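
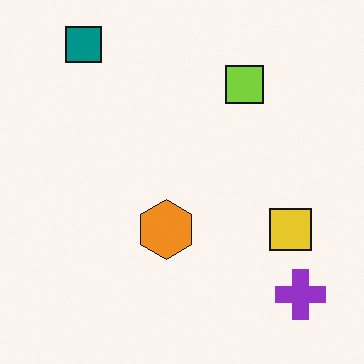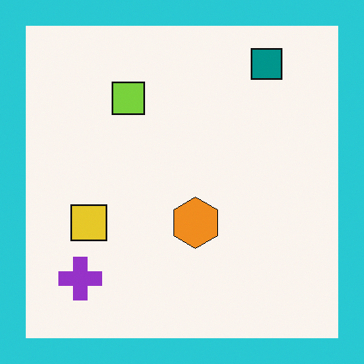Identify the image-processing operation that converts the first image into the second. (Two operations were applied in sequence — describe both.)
It was flipped horizontally (left ↔ right), then framed with a cyan border.

The purple cross is in the bottom-right of the first image and the bottom-left of the second — shapes on opposite sides of the vertical midline have swapped in a mirror flip. A solid cyan frame runs around the edge of the second image, with the content slightly shrunk inside it.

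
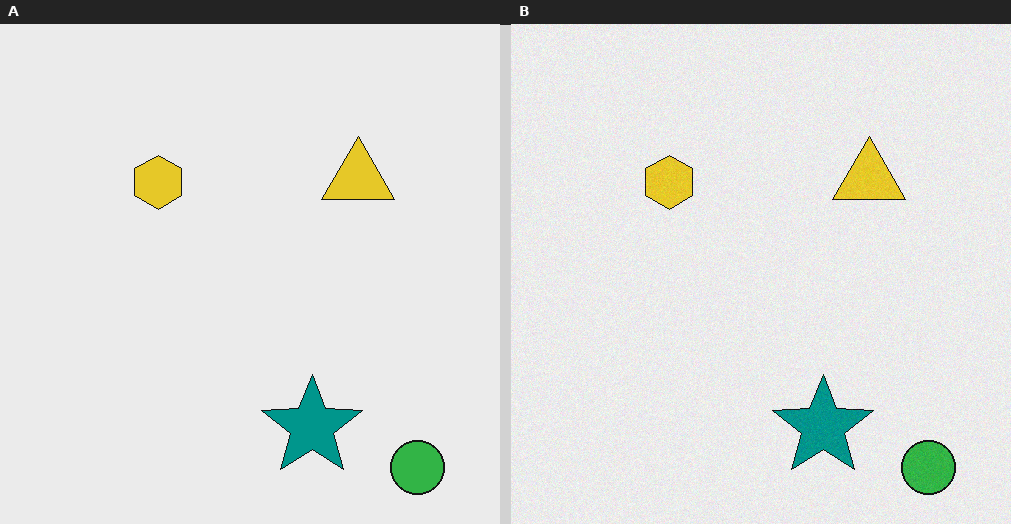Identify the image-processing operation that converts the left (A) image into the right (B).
It was degraded with a light layer of grain.

Random speckle covers the whole image, including the flat background.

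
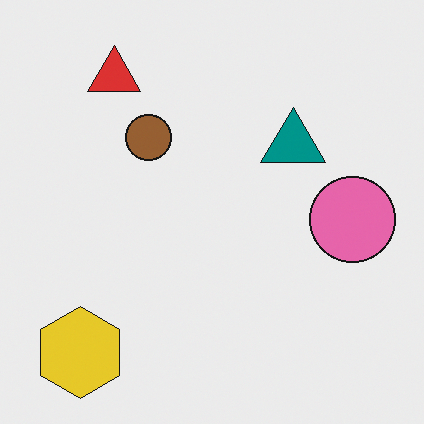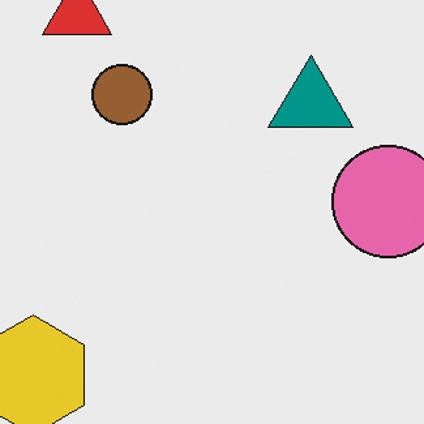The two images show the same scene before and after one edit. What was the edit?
The second image is the first cropped slightly and scaled back up.

The visible shapes are larger and the field of view is narrower; shapes near the original edges may be partly or wholly outside the frame — a crop-and-rescale.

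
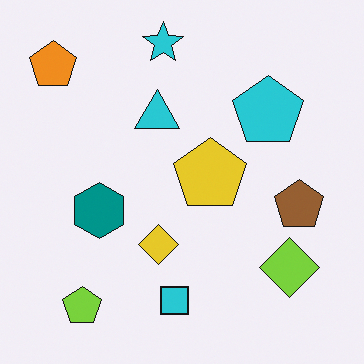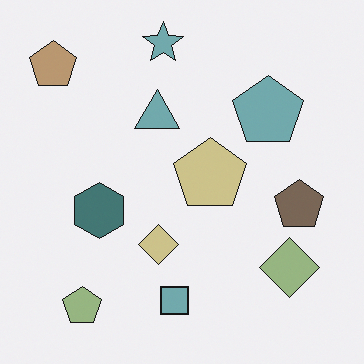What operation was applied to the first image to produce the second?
Made much more muted (saturation change).

All colors are more muted and greyish — a global saturation change.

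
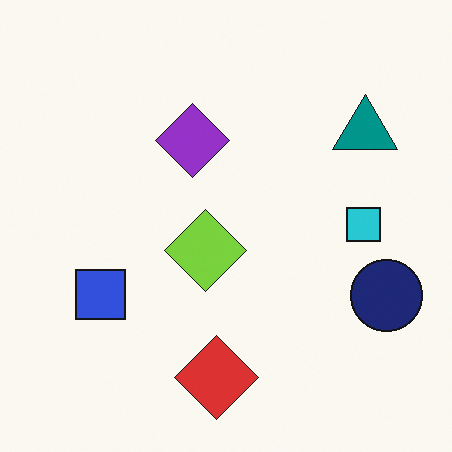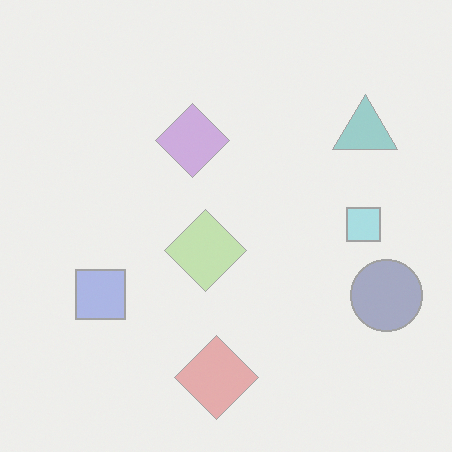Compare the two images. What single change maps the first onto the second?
The second image is the first washed out (contrast reduced).

Tones are pushed toward mid-grey across the whole image — a global contrast change.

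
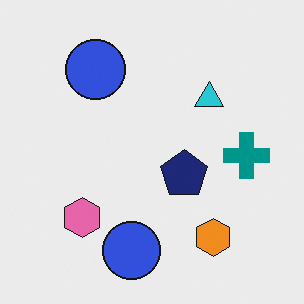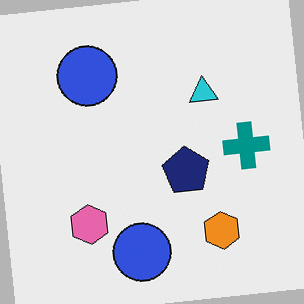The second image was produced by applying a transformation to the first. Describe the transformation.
This is the original image rotated counter-clockwise by a small amount.

Every shape is tilted by the same angle and the image corners show triangular fill wedges — a whole-image rotation by a non-right angle.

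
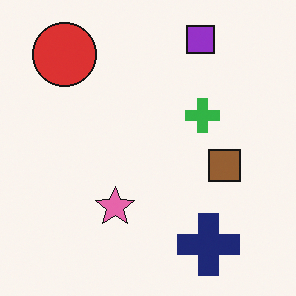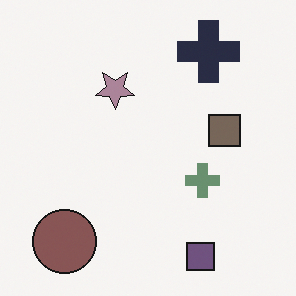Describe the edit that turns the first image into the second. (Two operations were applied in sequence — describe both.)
It was flipped vertically (top ↔ bottom), then made much more muted (saturation change).

The purple square is in the top-right of the first image and the bottom-right of the second — shapes on opposite sides of the horizontal midline have swapped in a mirror flip. All colors are more muted and greyish — a global saturation change.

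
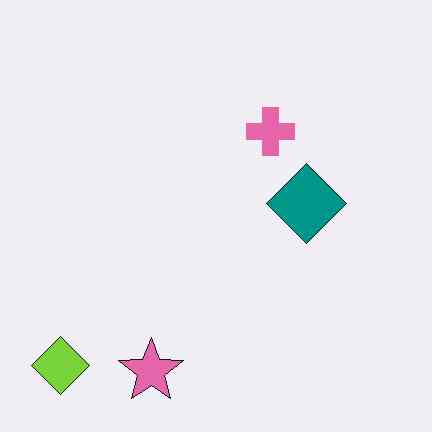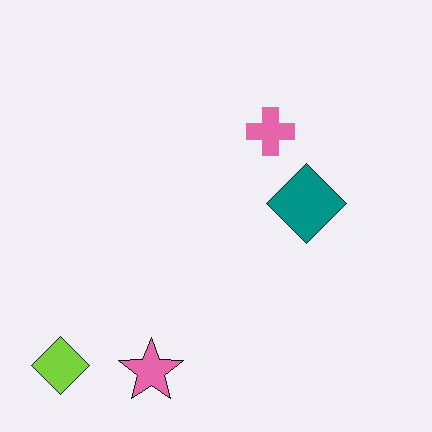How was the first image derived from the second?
JPEG-compressed with visible artifacts.

Blocky 8×8 compression artifacts appear around shape edges and the flat background shows ringing — characteristic JPEG degradation.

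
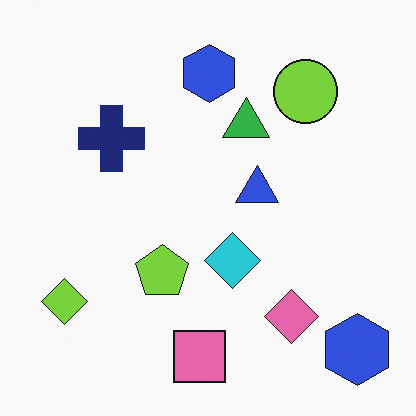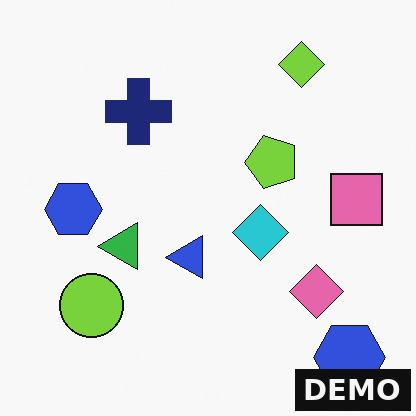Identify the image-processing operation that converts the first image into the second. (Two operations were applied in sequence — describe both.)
The second image is the first transposed (reflected across the top-left ↔ bottom-right diagonal), then watermarked with the text "DEMO" in the lower-right corner.

Shapes have swapped their row and column positions — what was in the top-right is now in the bottom-left — a diagonal reflection. A dark label reading "DEMO" appears in the lower-right corner.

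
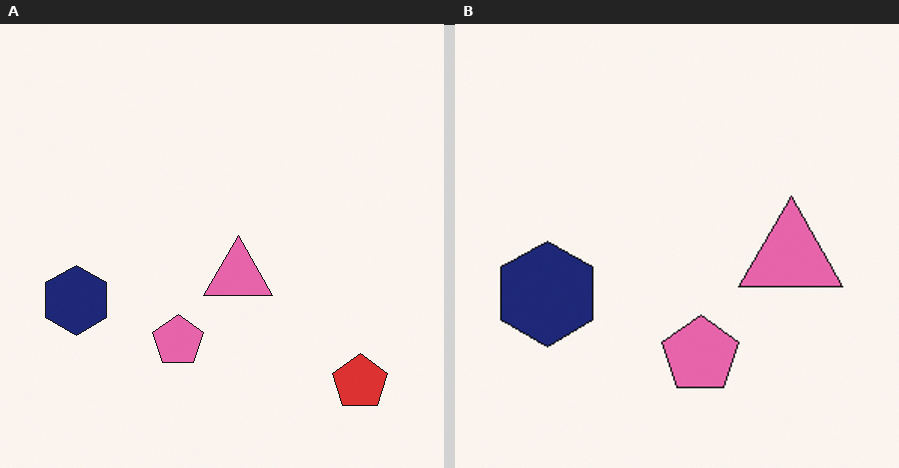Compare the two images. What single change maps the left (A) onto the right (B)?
Cropped to a modestly smaller region and rescaled.

The visible shapes are larger and the field of view is narrower; shapes near the original edges may be partly or wholly outside the frame — a crop-and-rescale.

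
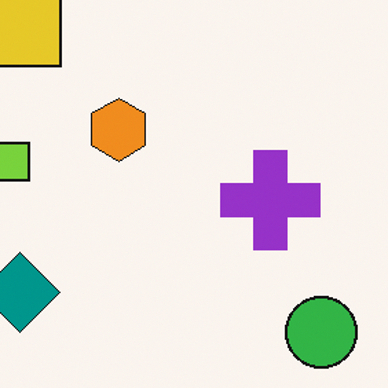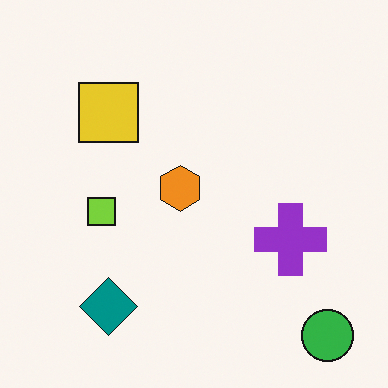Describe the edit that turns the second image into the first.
Cropped to a modestly smaller region and rescaled.

The visible shapes are larger and the field of view is narrower; shapes near the original edges may be partly or wholly outside the frame — a crop-and-rescale.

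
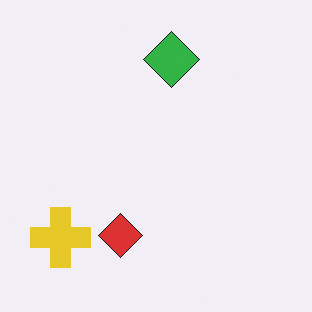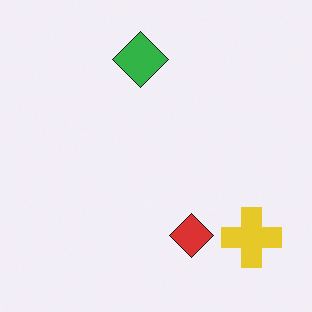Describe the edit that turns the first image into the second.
The image was flipped horizontally (left ↔ right).

The yellow cross is in the bottom-left of the first image and the bottom-right of the second — shapes on opposite sides of the vertical midline have swapped in a mirror flip.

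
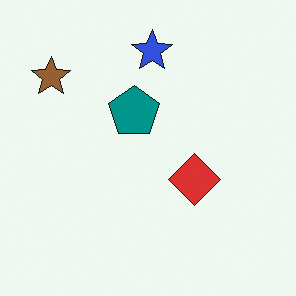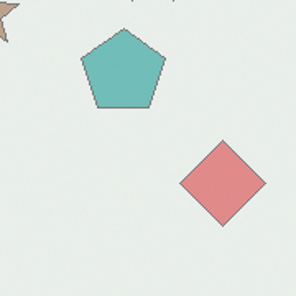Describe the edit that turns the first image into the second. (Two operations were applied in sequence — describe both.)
It was cropped tightly and scaled back up, then given much lower contrast.

The visible shapes are larger and the field of view is narrower; shapes near the original edges may be partly or wholly outside the frame — a crop-and-rescale. Tones are pushed toward mid-grey across the whole image — a global contrast change.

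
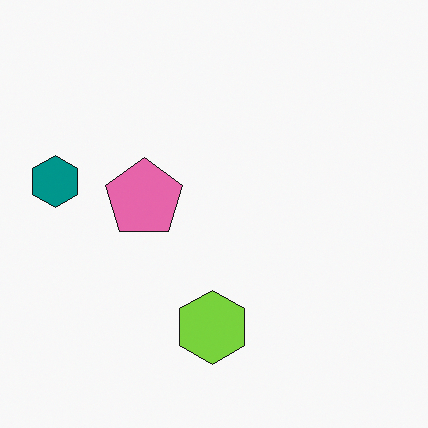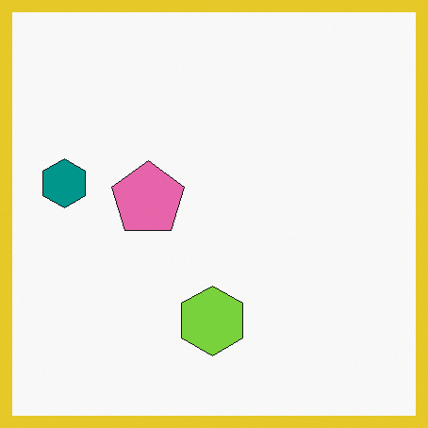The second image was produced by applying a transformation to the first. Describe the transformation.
This is the original image framed with a yellow border.

A solid yellow frame runs around the edge of the second image, with the content slightly shrunk inside it.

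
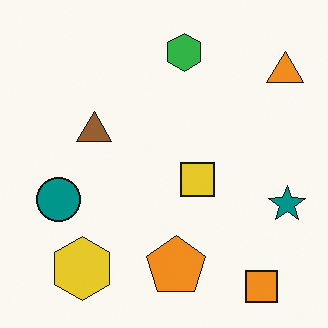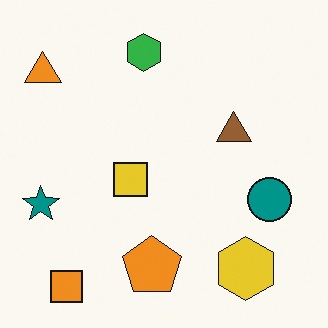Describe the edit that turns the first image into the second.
Flipped horizontally (left ↔ right).

The teal star is in the right of the first image and the left of the second — shapes on opposite sides of the vertical midline have swapped in a mirror flip.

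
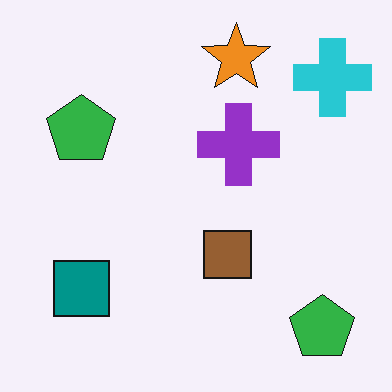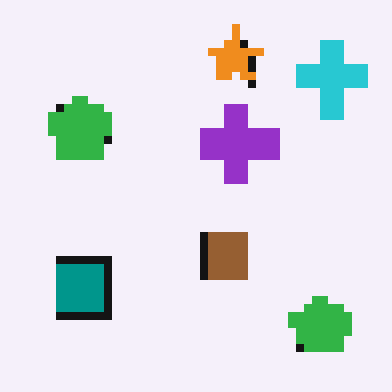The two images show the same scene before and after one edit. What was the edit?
The transformation is: pixelated into visible square blocks.

Shapes are reduced to large square blocks; fine edges and outlines are lost — a downscale-then-upscale (mosaic) effect.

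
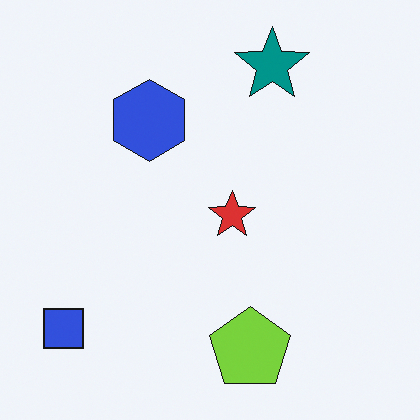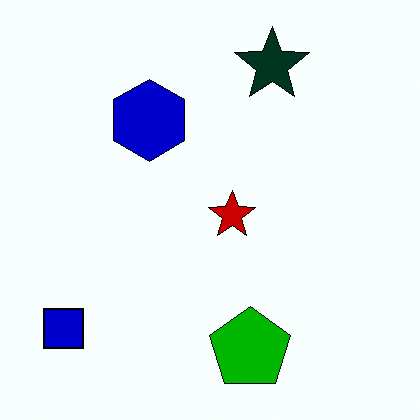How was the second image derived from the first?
The image was given much higher contrast.

Tones are pushed away from mid-grey across the whole image — a global contrast change.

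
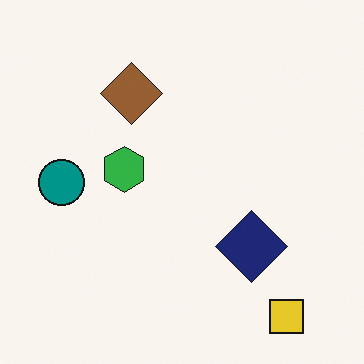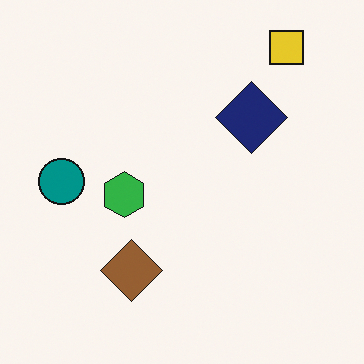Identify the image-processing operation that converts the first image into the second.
The second image is the first flipped vertically (top ↔ bottom).

The yellow square is in the bottom-right of the first image and the top-right of the second — shapes on opposite sides of the horizontal midline have swapped in a mirror flip.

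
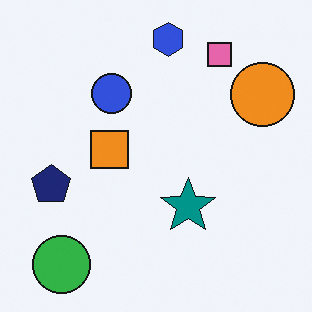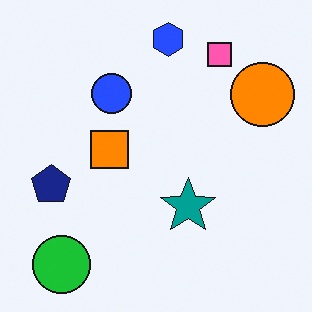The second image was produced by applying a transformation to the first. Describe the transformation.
This is the original image slightly oversaturated.

All colors are more vivid — a global saturation change.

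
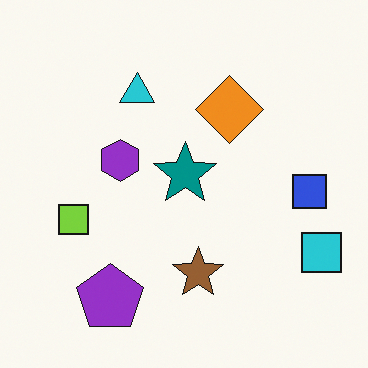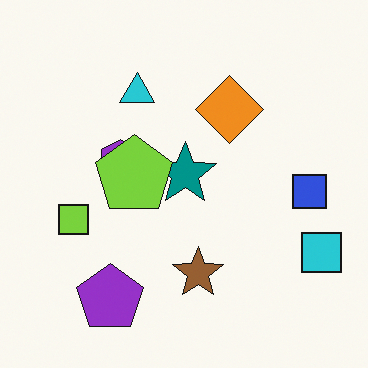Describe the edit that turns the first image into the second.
This is the original image overlaid with an additional lime pentagon.

A lime pentagon appears in the second image that is absent from the first.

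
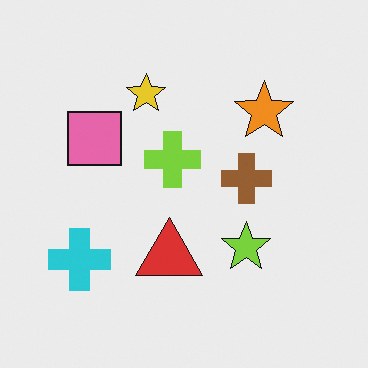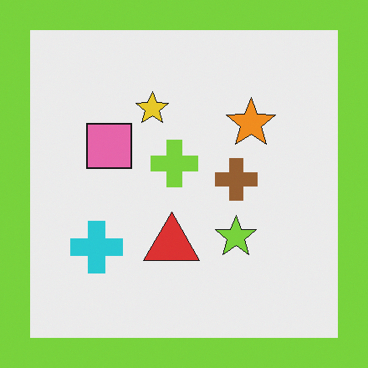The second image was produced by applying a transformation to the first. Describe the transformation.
The image was framed with a lime border.

A solid lime frame runs around the edge of the second image, with the content slightly shrunk inside it.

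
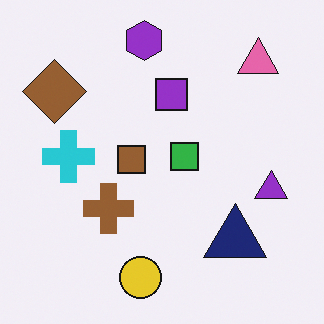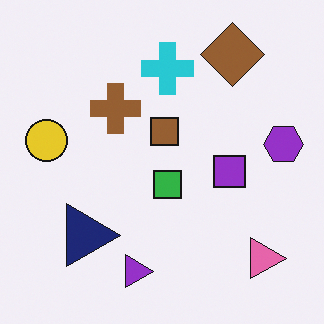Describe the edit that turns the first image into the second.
Rotated 90° clockwise.

The pink triangle sits in the top-right of the first image and the bottom-right of the second — consistent with a whole-image 90° clockwise rotation.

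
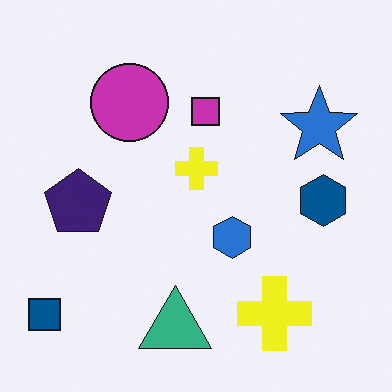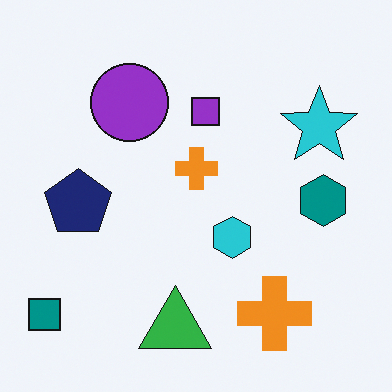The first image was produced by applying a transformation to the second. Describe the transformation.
The image was hue-shifted by a small amount.

Every shape's color has rotated by the same amount around the hue wheel — a uniform hue shift.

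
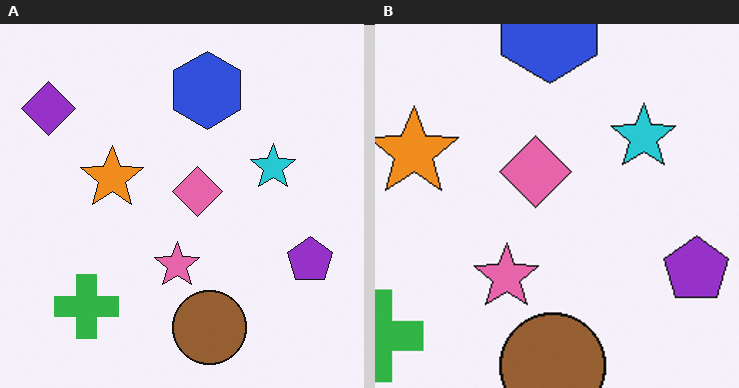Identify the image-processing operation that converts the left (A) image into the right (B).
Cropped to a modestly smaller region and rescaled.

The visible shapes are larger and the field of view is narrower; shapes near the original edges may be partly or wholly outside the frame — a crop-and-rescale.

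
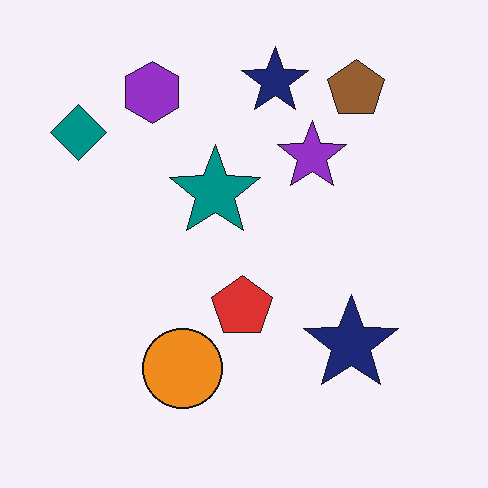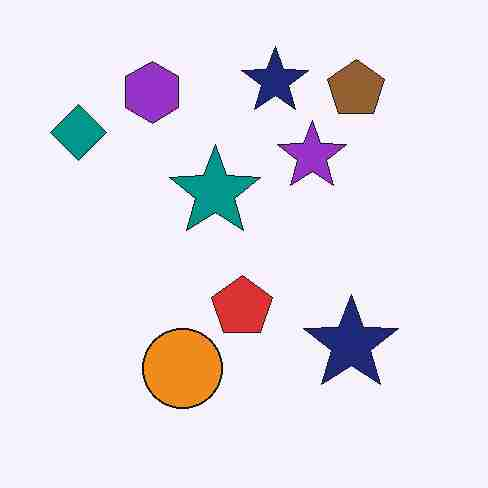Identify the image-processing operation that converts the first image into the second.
Heavily JPEG-compressed with obvious blocking artifacts.

Blocky 8×8 compression artifacts appear around shape edges and the flat background shows ringing — characteristic JPEG degradation.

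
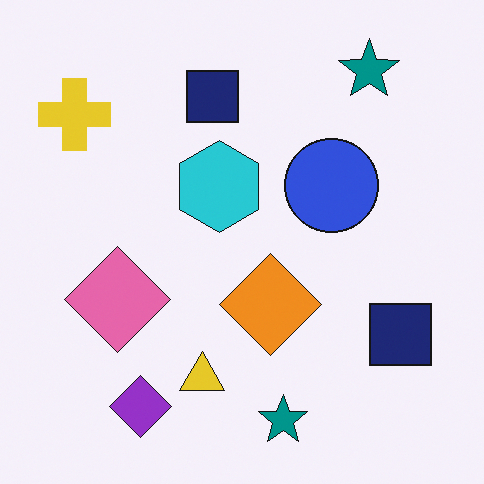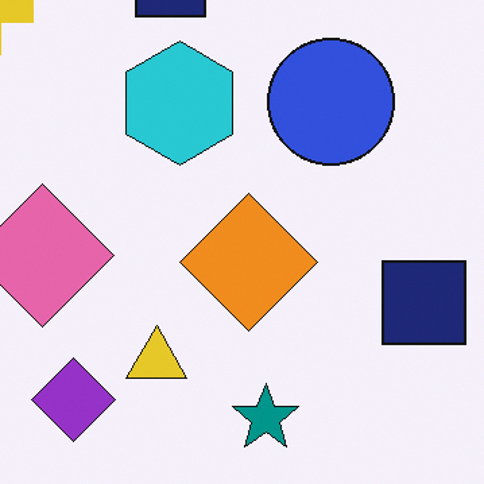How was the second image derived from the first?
It was cropped slightly and scaled back up.

The visible shapes are larger and the field of view is narrower; shapes near the original edges may be partly or wholly outside the frame — a crop-and-rescale.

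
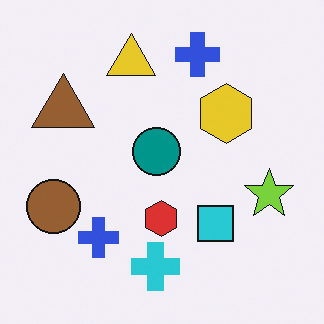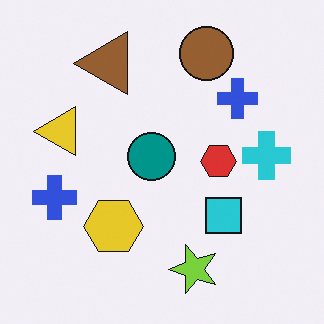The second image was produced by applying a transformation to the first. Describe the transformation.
The second image is the first transposed (reflected across the top-left ↔ bottom-right diagonal).

Shapes have swapped their row and column positions — what was in the top-right is now in the bottom-left — a diagonal reflection.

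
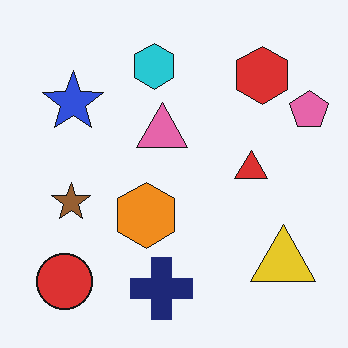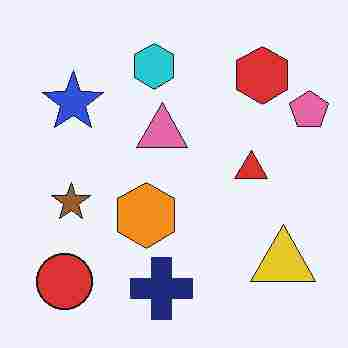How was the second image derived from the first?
This is the original image degraded with heavy JPEG compression.

Blocky 8×8 compression artifacts appear around shape edges and the flat background shows ringing — characteristic JPEG degradation.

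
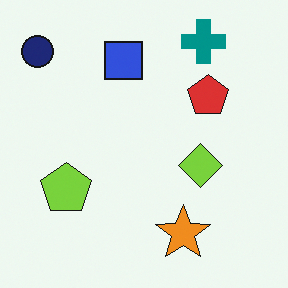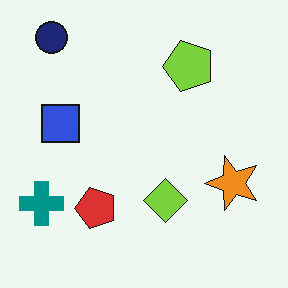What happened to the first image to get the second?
Transposed (reflected across the top-left ↔ bottom-right diagonal).

Shapes have swapped their row and column positions — what was in the top-right is now in the bottom-left — a diagonal reflection.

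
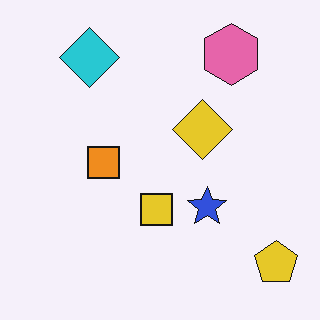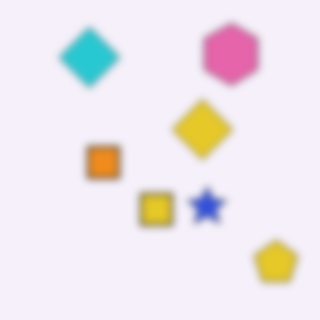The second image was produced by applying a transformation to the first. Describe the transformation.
This is the original image moderately blurred.

Shape edges and outlines are uniformly softened across the whole image.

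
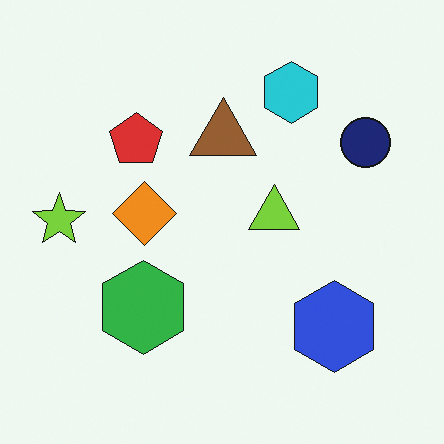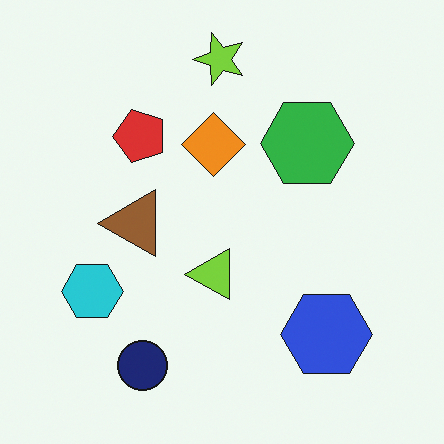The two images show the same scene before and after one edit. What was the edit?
The transformation is: transposed (reflected across the top-left ↔ bottom-right diagonal).

Shapes have swapped their row and column positions — what was in the top-right is now in the bottom-left — a diagonal reflection.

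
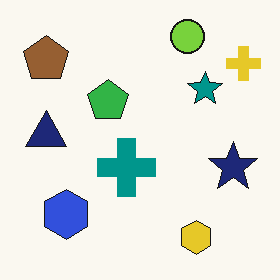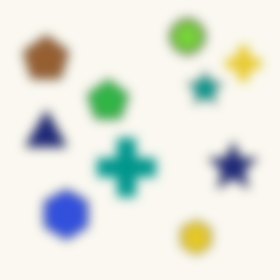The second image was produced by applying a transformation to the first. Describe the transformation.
The transformation is: strongly gaussian-blurred.

Shape edges and outlines are uniformly softened across the whole image.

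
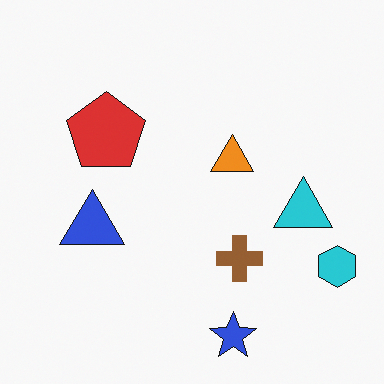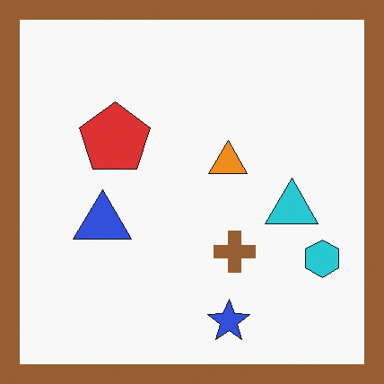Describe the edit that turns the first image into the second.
It was framed with a brown border.

A solid brown frame runs around the edge of the second image, with the content slightly shrunk inside it.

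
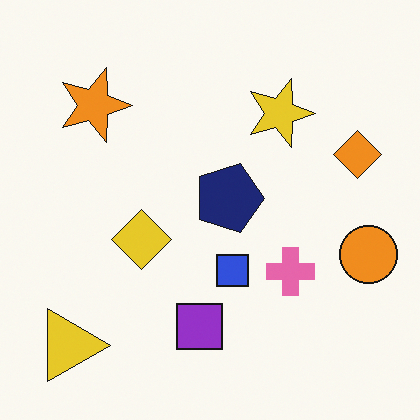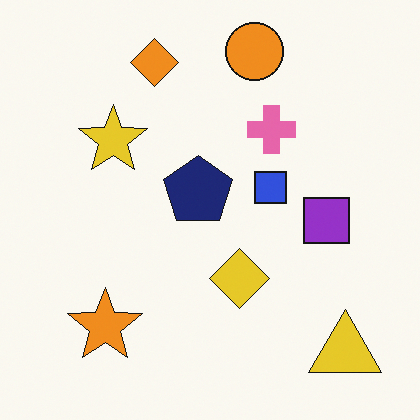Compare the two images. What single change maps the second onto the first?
This is the original image rotated 90° clockwise.

The yellow triangle sits in the bottom-right of the second image and the bottom-left of the first — consistent with a whole-image 90° clockwise rotation.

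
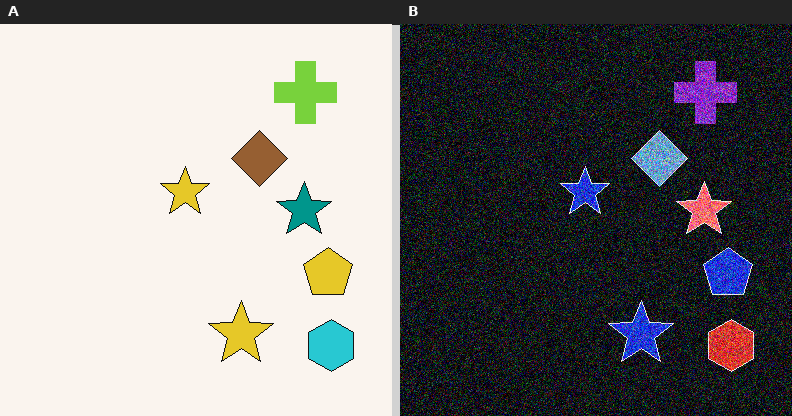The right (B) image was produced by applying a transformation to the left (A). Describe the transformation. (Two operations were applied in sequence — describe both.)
Degraded with heavy additive noise, then color-inverted (negative).

Random speckle covers the whole image, including the flat background. The light background has become dark and every shape's color is its complement — a photographic negative.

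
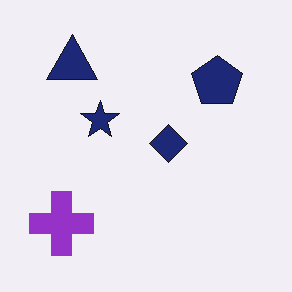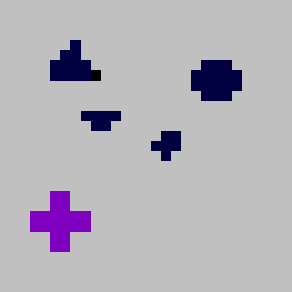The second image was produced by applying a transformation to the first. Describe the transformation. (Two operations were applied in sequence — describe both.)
Heavily pixelated into large blocks, then heavily posterized to just a handful of flat colors.

Shapes are reduced to large square blocks; fine edges and outlines are lost — a downscale-then-upscale (mosaic) effect. Each flat color has snapped to a coarser quantized level — most visibly, the near-white background has dropped to a flat grey.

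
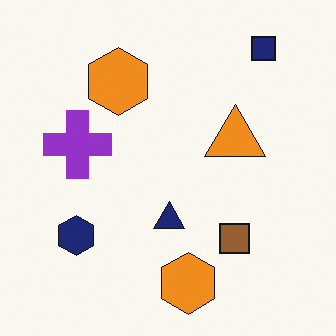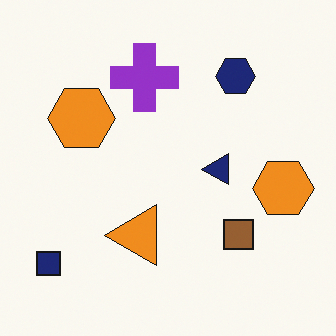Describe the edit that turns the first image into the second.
It was transposed (reflected across the top-left ↔ bottom-right diagonal).

Shapes have swapped their row and column positions — what was in the top-right is now in the bottom-left — a diagonal reflection.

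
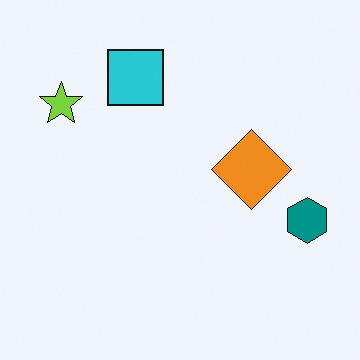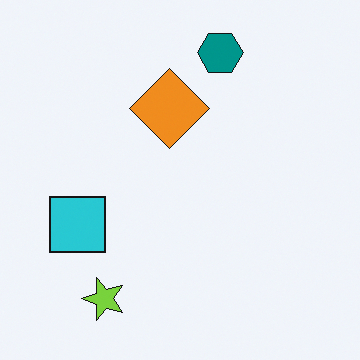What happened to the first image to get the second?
This is the original image rotated 90° counter-clockwise.

The lime star sits in the top-left of the first image and the bottom-left of the second — consistent with a whole-image 90° counter-clockwise rotation.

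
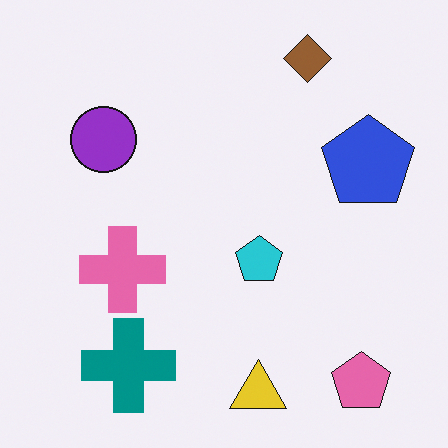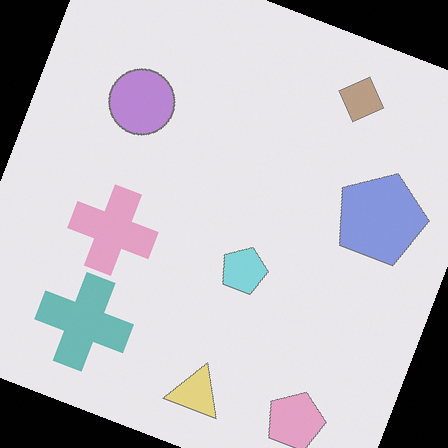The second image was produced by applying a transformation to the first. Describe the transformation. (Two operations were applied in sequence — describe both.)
The transformation is: given much lower contrast, then rotated clockwise by a moderate amount.

Tones are pushed toward mid-grey across the whole image — a global contrast change. Every shape is tilted by the same angle and the image corners show triangular fill wedges — a whole-image rotation by a non-right angle.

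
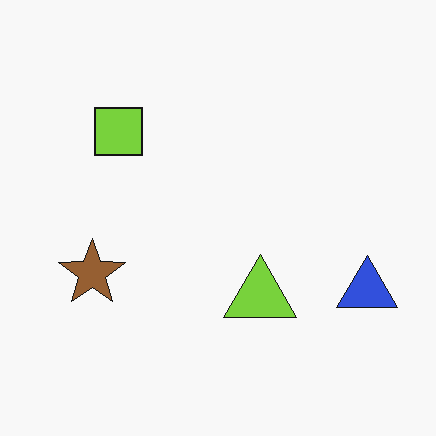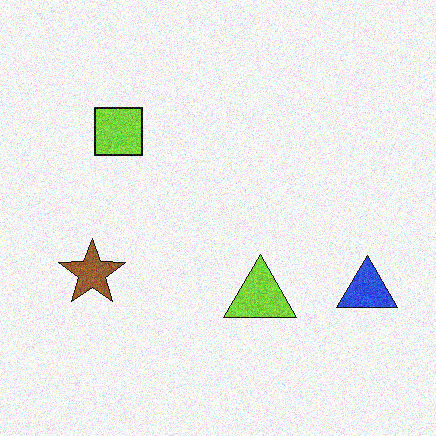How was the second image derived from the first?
It was degraded with visible gaussian noise.

Random speckle covers the whole image, including the flat background.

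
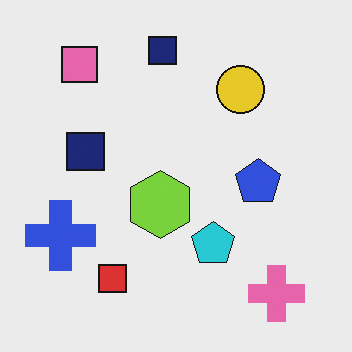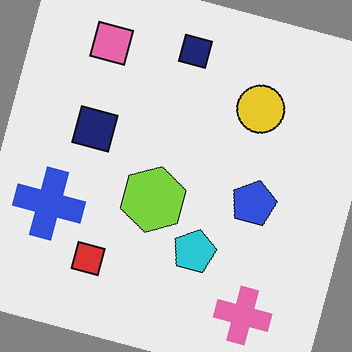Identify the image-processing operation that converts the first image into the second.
The transformation is: rotated clockwise by a moderate amount.

Every shape is tilted by the same angle and the image corners show triangular fill wedges — a whole-image rotation by a non-right angle.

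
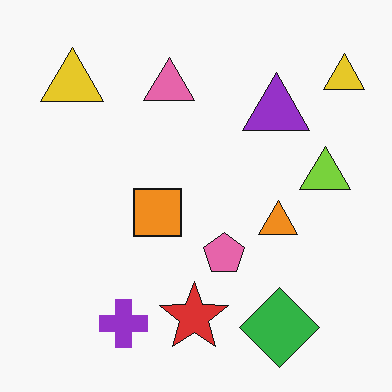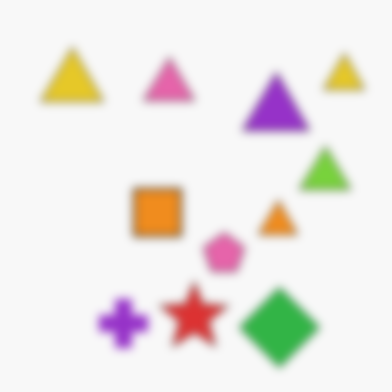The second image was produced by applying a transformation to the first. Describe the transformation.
It was moderately blurred.

Shape edges and outlines are uniformly softened across the whole image.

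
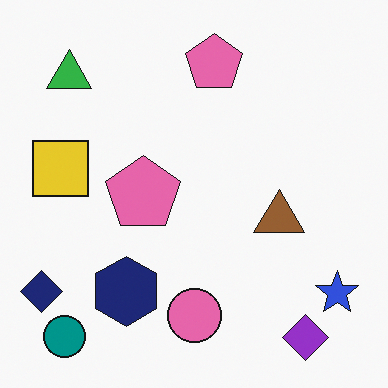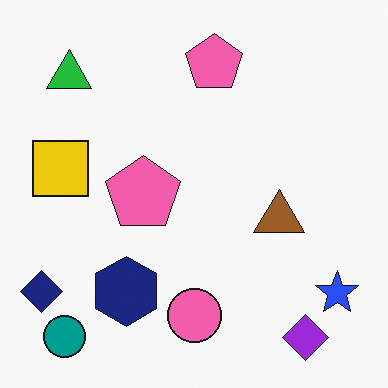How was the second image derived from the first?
The image was slightly oversaturated.

All colors are more vivid — a global saturation change.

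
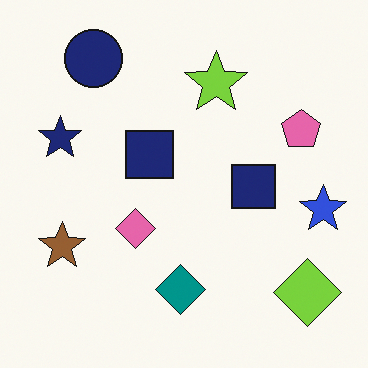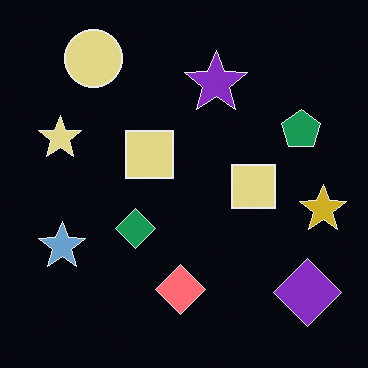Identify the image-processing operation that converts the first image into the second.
Color-inverted (negative).

The light background has become dark and every shape's color is its complement — a photographic negative.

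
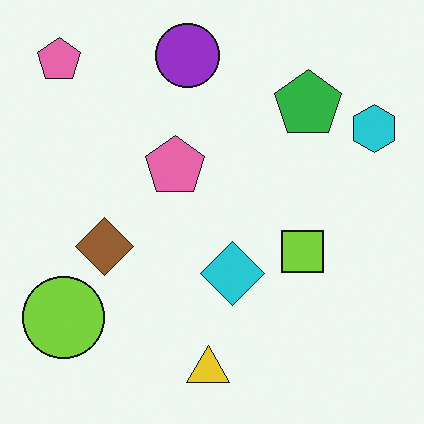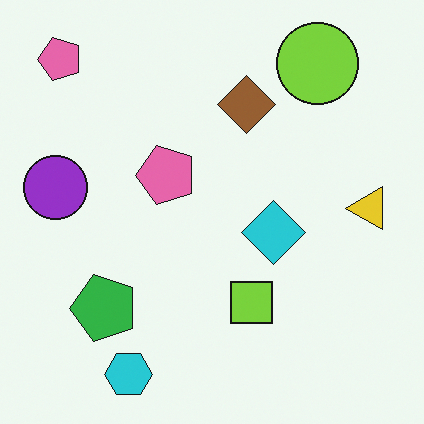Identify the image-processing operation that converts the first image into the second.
This is the original image transposed (reflected across the top-left ↔ bottom-right diagonal).

Shapes have swapped their row and column positions — what was in the top-right is now in the bottom-left — a diagonal reflection.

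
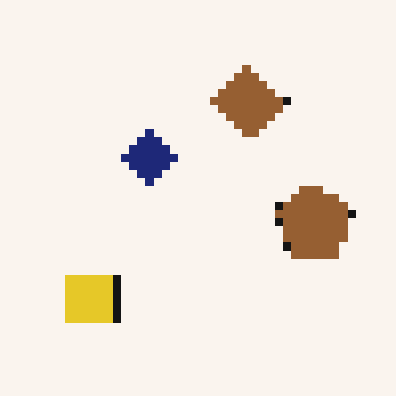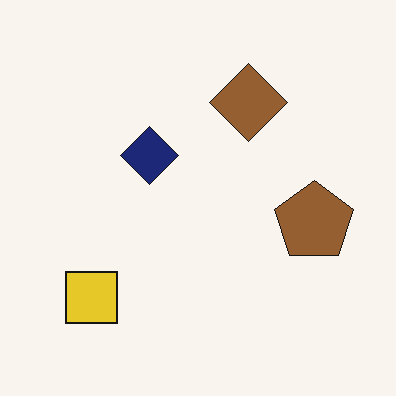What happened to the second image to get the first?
It was moderately pixelated.

Shapes are reduced to large square blocks; fine edges and outlines are lost — a downscale-then-upscale (mosaic) effect.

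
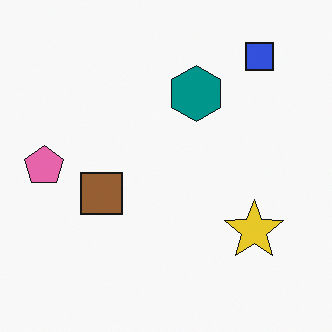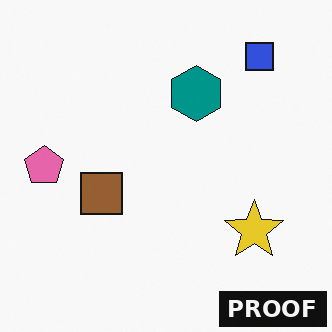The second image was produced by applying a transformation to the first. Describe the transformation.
This is the original image watermarked with the text "PROOF" in the lower-right corner.

A dark label reading "PROOF" appears in the lower-right corner.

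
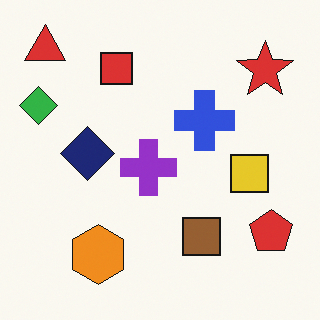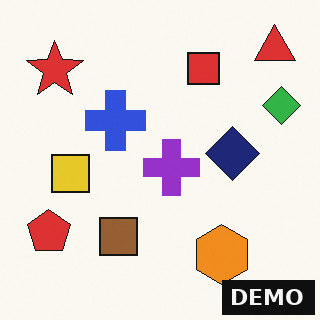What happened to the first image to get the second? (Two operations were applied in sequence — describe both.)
The transformation is: flipped horizontally (left ↔ right), then watermarked with the text "DEMO" in the lower-right corner.

The green diamond is in the top-left of the first image and the top-right of the second — shapes on opposite sides of the vertical midline have swapped in a mirror flip. A dark label reading "DEMO" appears in the lower-right corner.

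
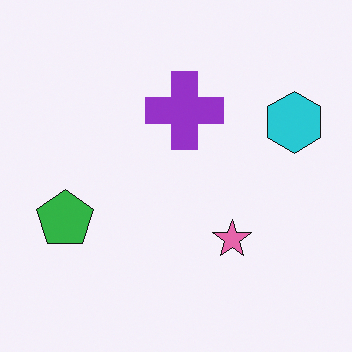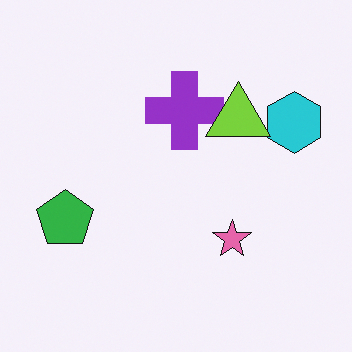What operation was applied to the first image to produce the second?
This is the original image overlaid with an additional lime triangle.

A lime triangle appears in the second image that is absent from the first.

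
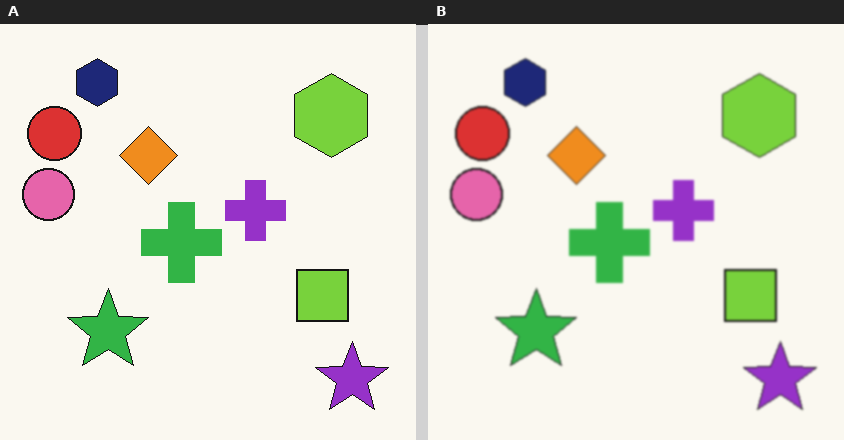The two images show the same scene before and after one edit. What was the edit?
It was lightly blurred.

Shape edges and outlines are uniformly softened across the whole image.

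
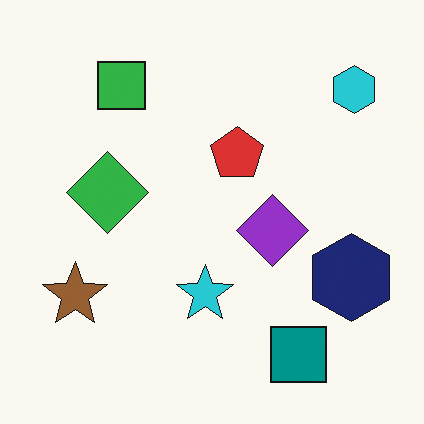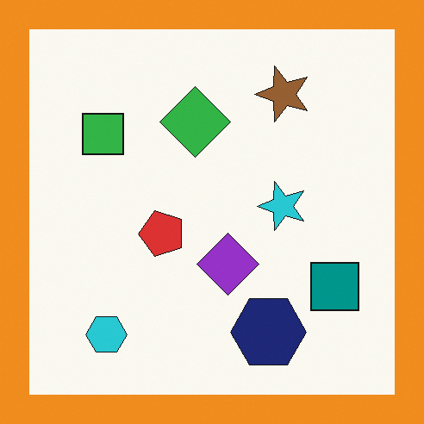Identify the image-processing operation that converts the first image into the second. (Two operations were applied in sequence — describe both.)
It was transposed (reflected across the top-left ↔ bottom-right diagonal), then framed with a orange border.

Shapes have swapped their row and column positions — what was in the top-right is now in the bottom-left — a diagonal reflection. A solid orange frame runs around the edge of the second image, with the content slightly shrunk inside it.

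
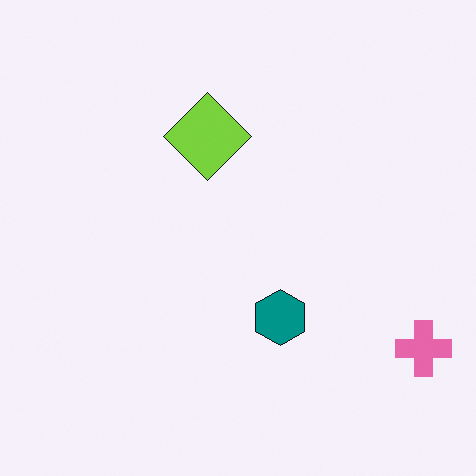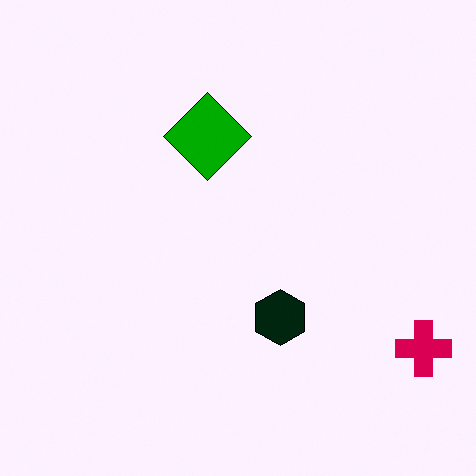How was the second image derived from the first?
This is the original image boosted in contrast.

Tones are pushed away from mid-grey across the whole image — a global contrast change.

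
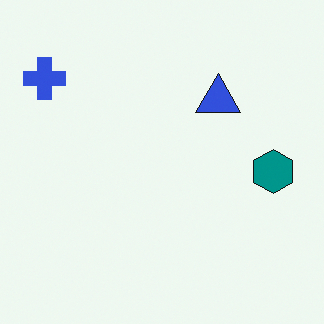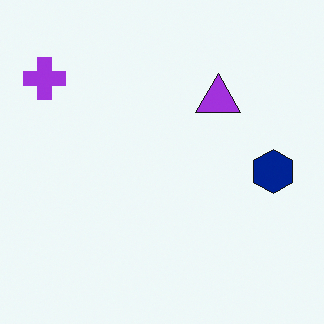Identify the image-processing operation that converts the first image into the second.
This is the original image hue-shifted by a small amount.

Every shape's color has rotated by the same amount around the hue wheel — a uniform hue shift.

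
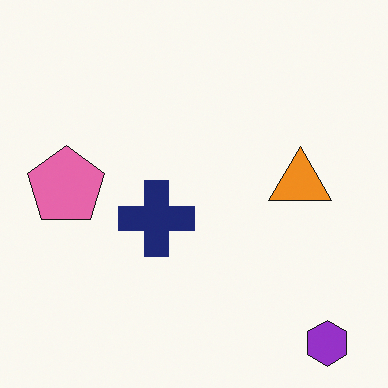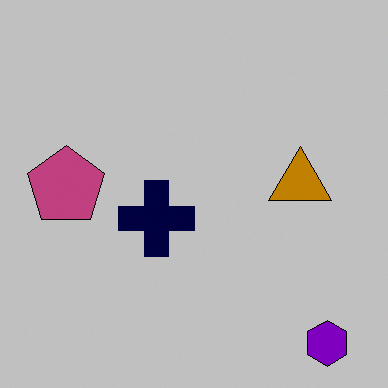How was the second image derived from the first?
The second image is the first heavily posterized to just a handful of flat colors.

Each flat color has snapped to a coarser quantized level — most visibly, the near-white background has dropped to a flat grey.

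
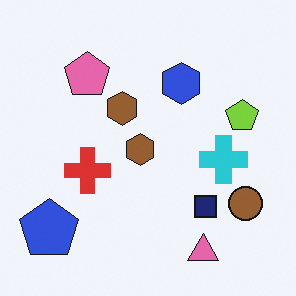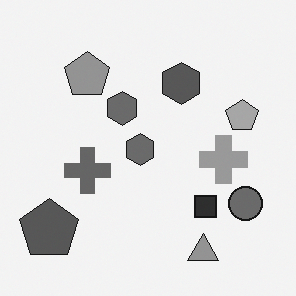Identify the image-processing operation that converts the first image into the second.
This is the original image converted to grayscale.

All color is removed — every shape is now a shade of grey.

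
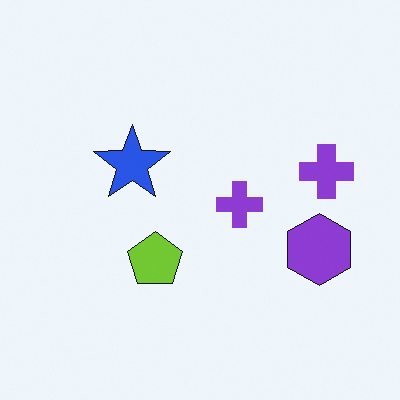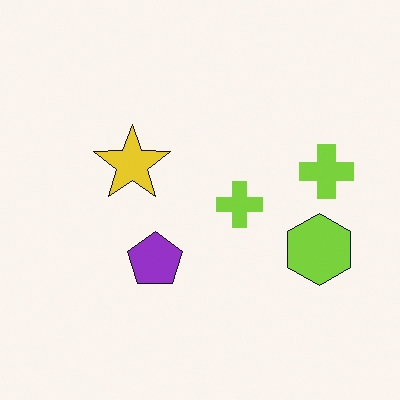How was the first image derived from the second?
Hue-shifted by a large amount.

Every shape's color has rotated by the same amount around the hue wheel — a uniform hue shift.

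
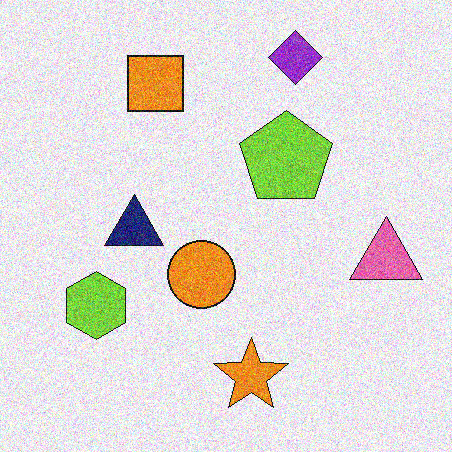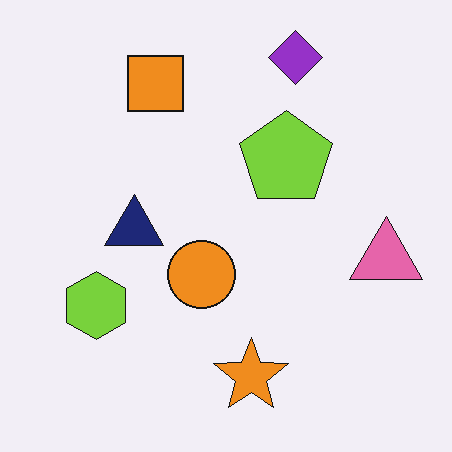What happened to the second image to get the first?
The first image is the second degraded with a thick layer of grain.

Random speckle covers the whole image, including the flat background.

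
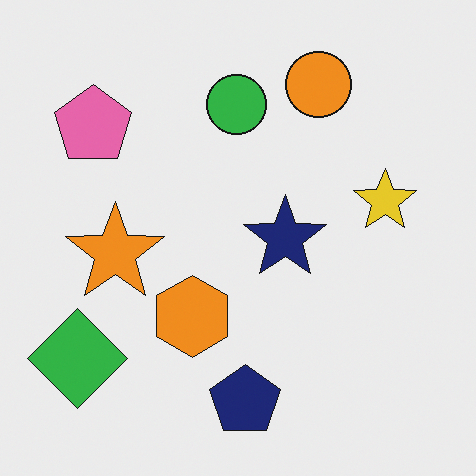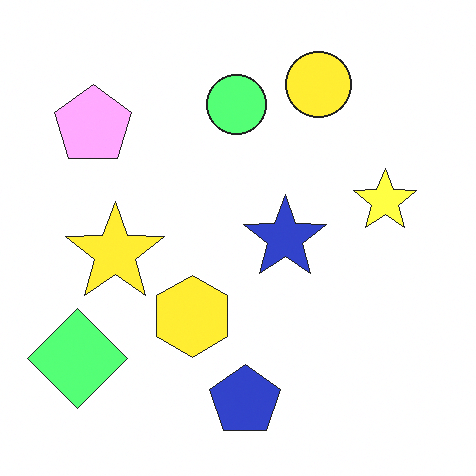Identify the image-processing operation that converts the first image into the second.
Substantially brightened.

Every pixel — background and shapes alike — is uniformly brightened.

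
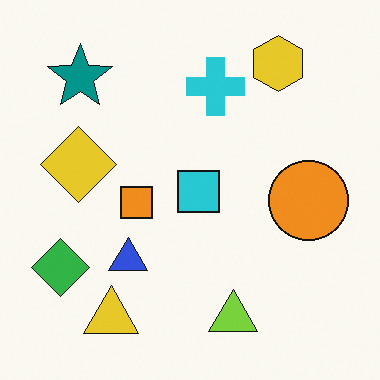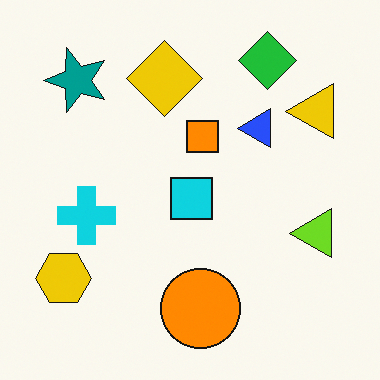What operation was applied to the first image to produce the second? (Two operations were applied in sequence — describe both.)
Slightly oversaturated, then transposed (reflected across the top-left ↔ bottom-right diagonal).

All colors are more vivid — a global saturation change. Shapes have swapped their row and column positions — what was in the top-right is now in the bottom-left — a diagonal reflection.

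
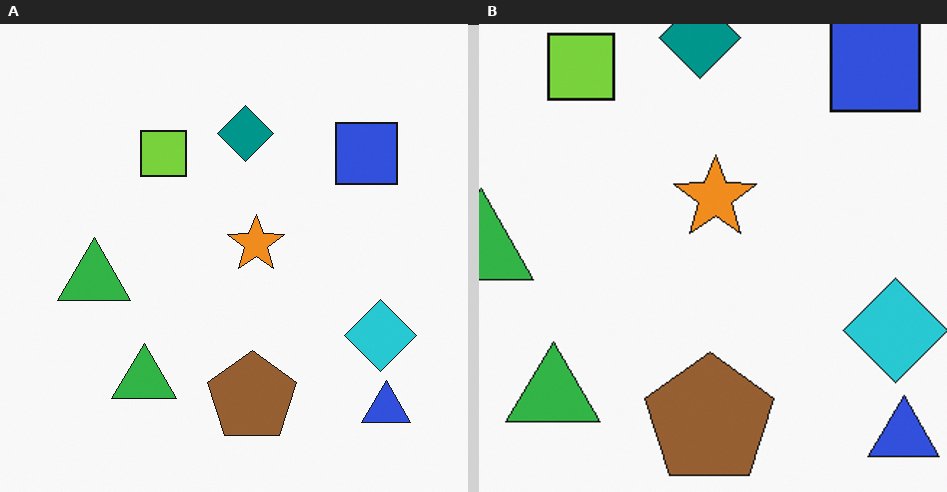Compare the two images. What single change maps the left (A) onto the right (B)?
This is the original image cropped slightly and scaled back up.

The visible shapes are larger and the field of view is narrower; shapes near the original edges may be partly or wholly outside the frame — a crop-and-rescale.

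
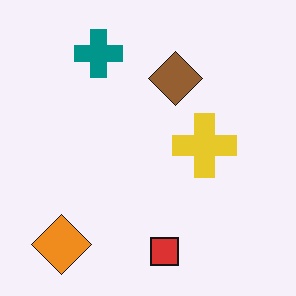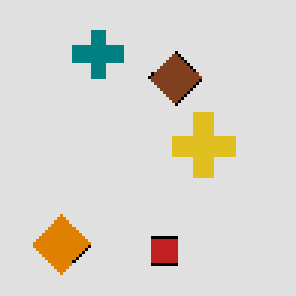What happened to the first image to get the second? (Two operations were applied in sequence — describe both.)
Posterized to a reduced palette, then lightly pixelated (a mild mosaic effect).

Each flat color has snapped to a coarser quantized level — most visibly, the near-white background has dropped to a flat grey. Shapes are reduced to large square blocks; fine edges and outlines are lost — a downscale-then-upscale (mosaic) effect.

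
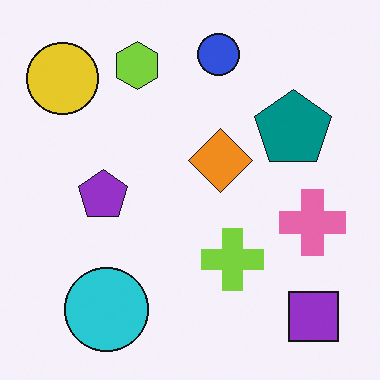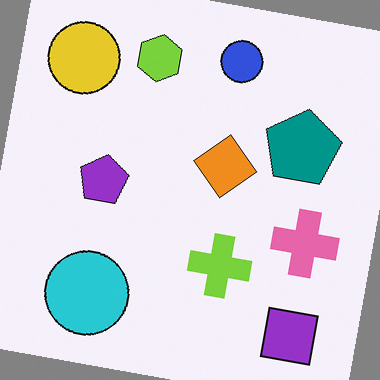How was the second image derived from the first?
The image was rotated clockwise by a small amount.

Every shape is tilted by the same angle and the image corners show triangular fill wedges — a whole-image rotation by a non-right angle.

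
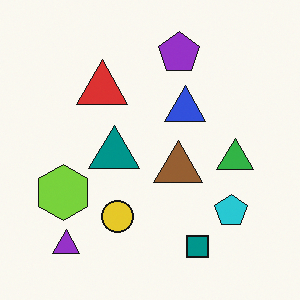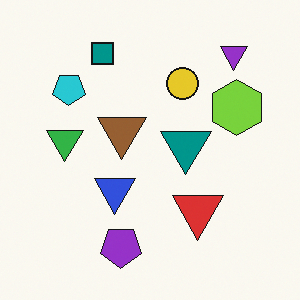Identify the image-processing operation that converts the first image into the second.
This is the original image rotated 180°.

The purple triangle sits in the bottom-left of the first image and the top-right of the second — consistent with a whole-image 180° rotation.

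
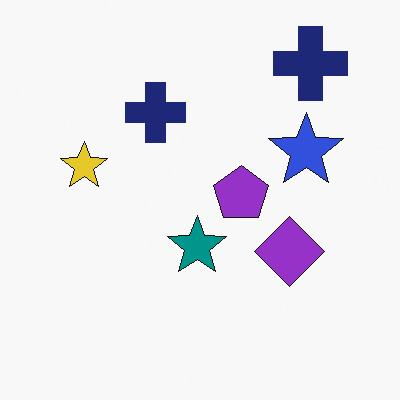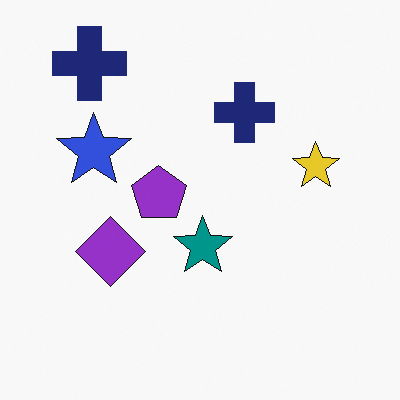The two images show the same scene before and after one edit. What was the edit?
The image was flipped horizontally (left ↔ right).

The yellow star is in the left of the first image and the right of the second — shapes on opposite sides of the vertical midline have swapped in a mirror flip.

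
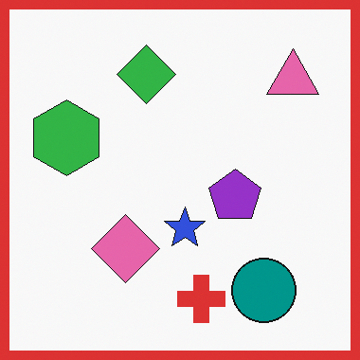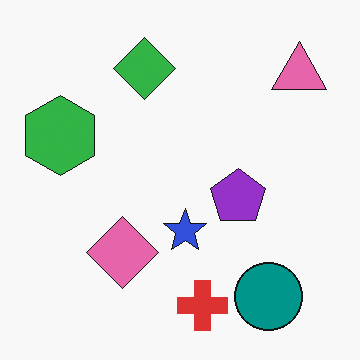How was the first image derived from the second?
Framed with a red border.

A solid red frame runs around the edge of the first image, with the content slightly shrunk inside it.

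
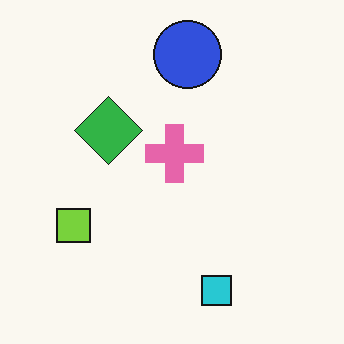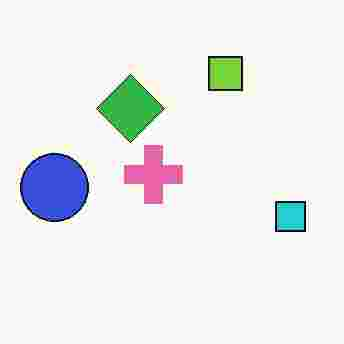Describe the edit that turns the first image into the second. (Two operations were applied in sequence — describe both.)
This is the original image transposed (reflected across the top-left ↔ bottom-right diagonal), then degraded with heavy JPEG compression.

Shapes have swapped their row and column positions — what was in the top-right is now in the bottom-left — a diagonal reflection. Blocky 8×8 compression artifacts appear around shape edges and the flat background shows ringing — characteristic JPEG degradation.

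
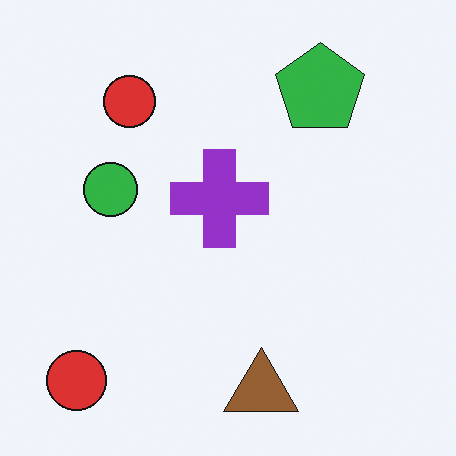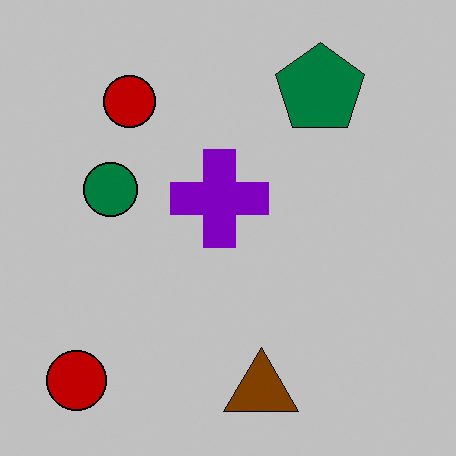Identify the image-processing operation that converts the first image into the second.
This is the original image aggressively posterized.

Each flat color has snapped to a coarser quantized level — most visibly, the near-white background has dropped to a flat grey.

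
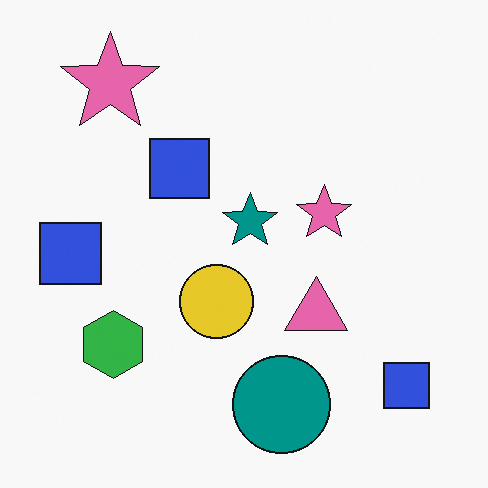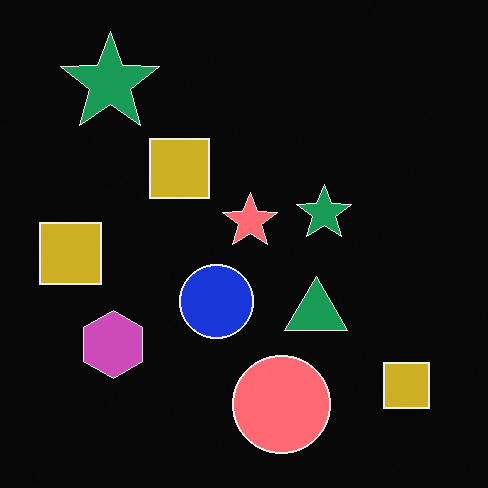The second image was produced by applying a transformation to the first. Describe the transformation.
This is the original image color-inverted (negative).

The light background has become dark and every shape's color is its complement — a photographic negative.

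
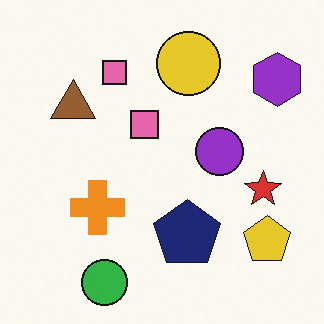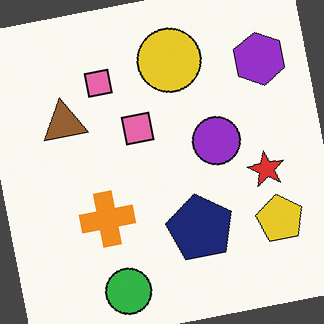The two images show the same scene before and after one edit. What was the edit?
Rotated counter-clockwise by a slight angle.

Every shape is tilted by the same angle and the image corners show triangular fill wedges — a whole-image rotation by a non-right angle.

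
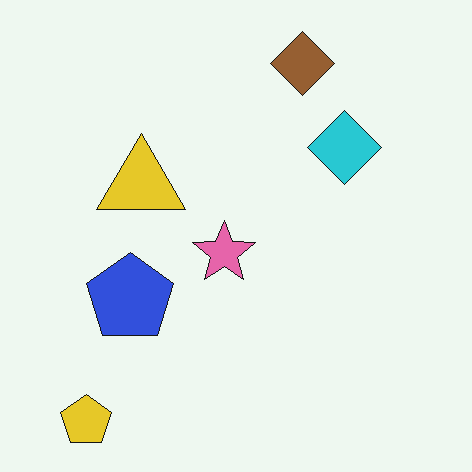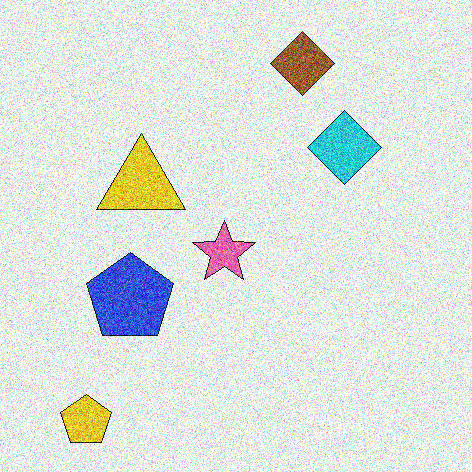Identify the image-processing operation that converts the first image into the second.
The second image is the first degraded with strong gaussian noise.

Random speckle covers the whole image, including the flat background.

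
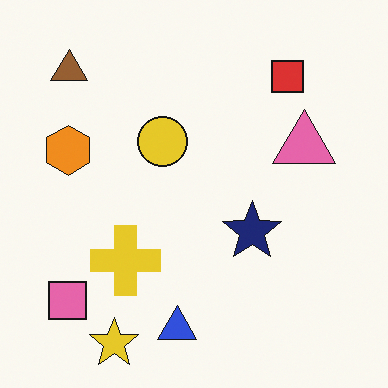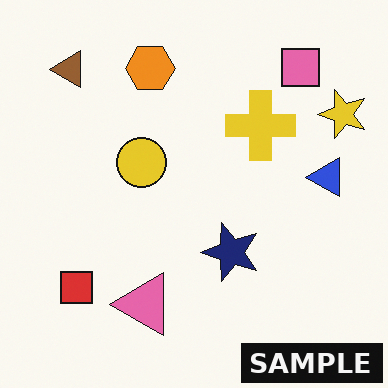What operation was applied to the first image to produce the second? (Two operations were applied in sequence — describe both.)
Transposed (reflected across the top-left ↔ bottom-right diagonal), then watermarked with the text "SAMPLE" in the lower-right corner.

Shapes have swapped their row and column positions — what was in the top-right is now in the bottom-left — a diagonal reflection. A dark label reading "SAMPLE" appears in the lower-right corner.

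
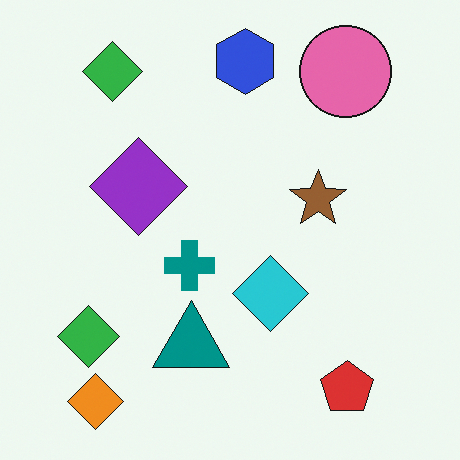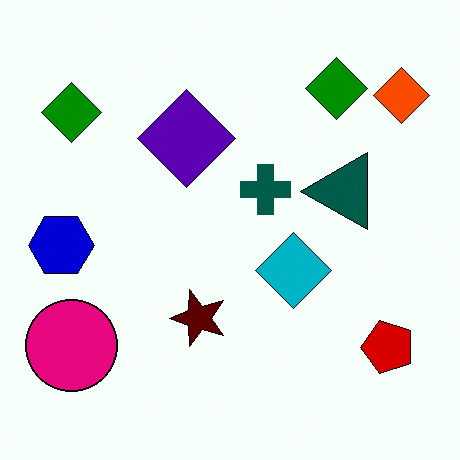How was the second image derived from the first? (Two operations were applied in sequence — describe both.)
The image was transposed (reflected across the top-left ↔ bottom-right diagonal), then boosted in contrast.

Shapes have swapped their row and column positions — what was in the top-right is now in the bottom-left — a diagonal reflection. Tones are pushed away from mid-grey across the whole image — a global contrast change.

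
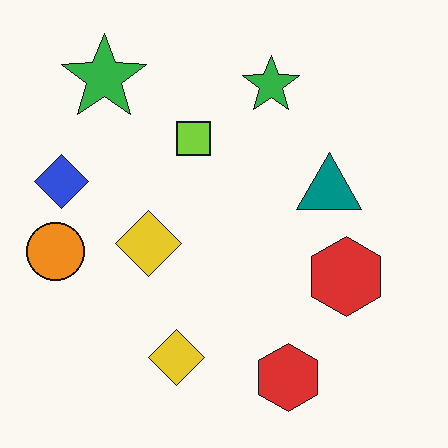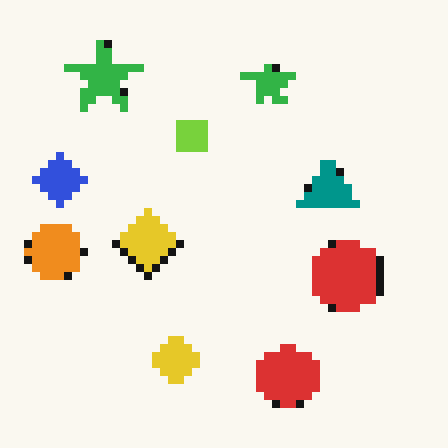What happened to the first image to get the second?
The second image is the first pixelated into visible square blocks.

Shapes are reduced to large square blocks; fine edges and outlines are lost — a downscale-then-upscale (mosaic) effect.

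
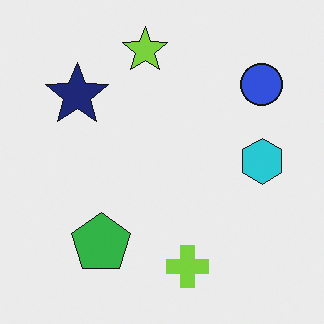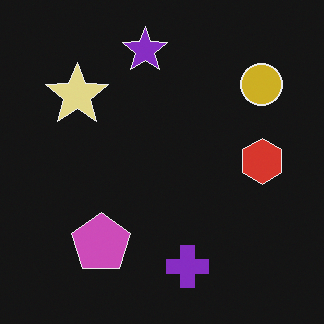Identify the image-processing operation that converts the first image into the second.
The image was color-inverted (negative).

The light background has become dark and every shape's color is its complement — a photographic negative.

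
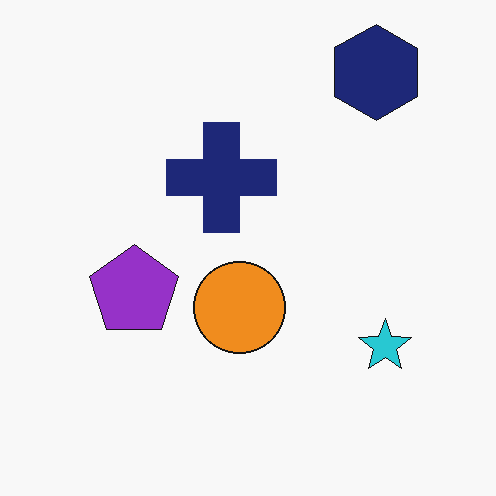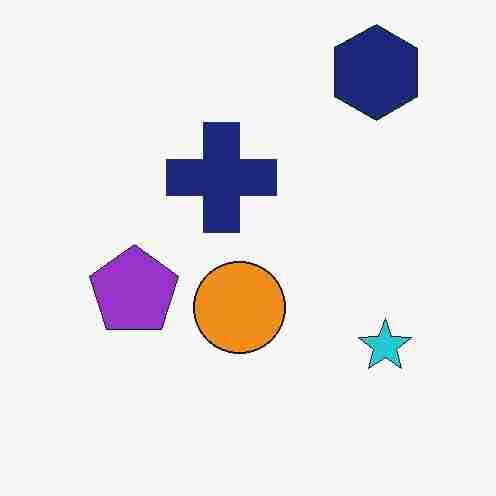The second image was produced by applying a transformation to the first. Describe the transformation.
The second image is the first degraded with heavy JPEG compression.

Blocky 8×8 compression artifacts appear around shape edges and the flat background shows ringing — characteristic JPEG degradation.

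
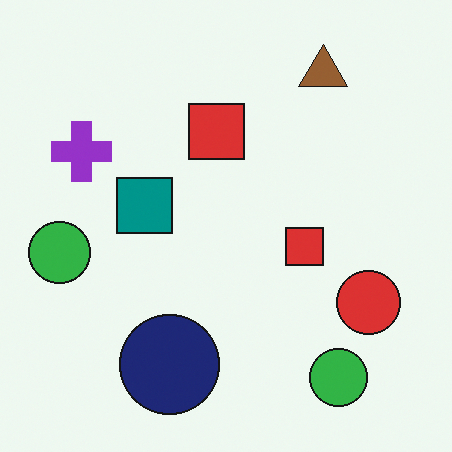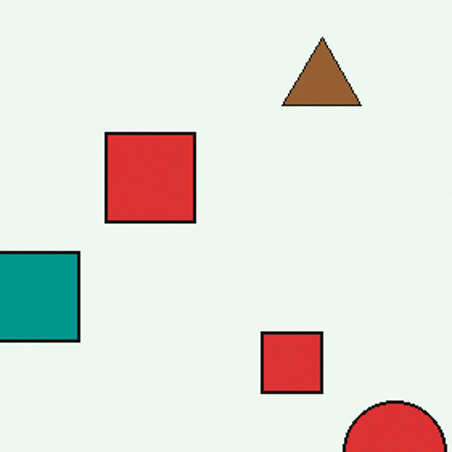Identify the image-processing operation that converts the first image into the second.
The second image is the first cropped to a modestly smaller region and rescaled.

The visible shapes are larger and the field of view is narrower; shapes near the original edges may be partly or wholly outside the frame — a crop-and-rescale.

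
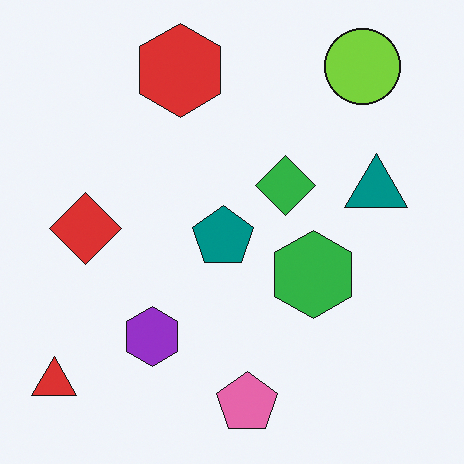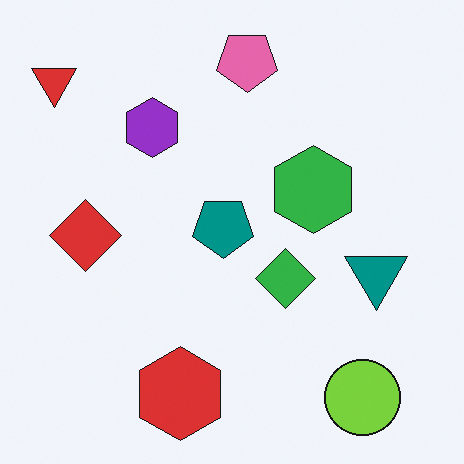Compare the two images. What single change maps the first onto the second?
The image was flipped vertically (top ↔ bottom).

The pink pentagon is in the bottom of the first image and the top of the second — shapes on opposite sides of the horizontal midline have swapped in a mirror flip.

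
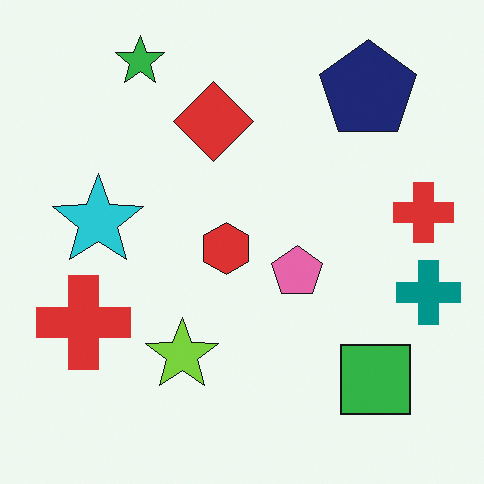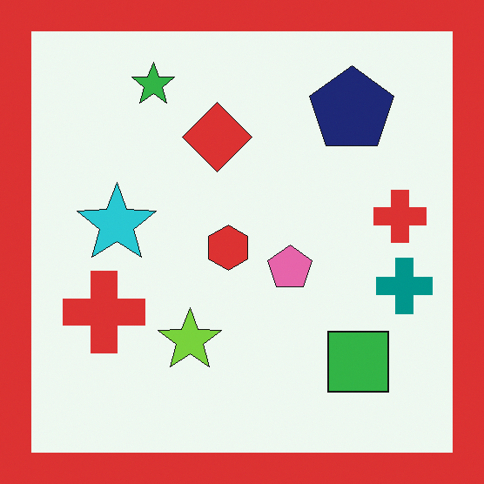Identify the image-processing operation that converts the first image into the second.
The transformation is: framed with a red border.

A solid red frame runs around the edge of the second image, with the content slightly shrunk inside it.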